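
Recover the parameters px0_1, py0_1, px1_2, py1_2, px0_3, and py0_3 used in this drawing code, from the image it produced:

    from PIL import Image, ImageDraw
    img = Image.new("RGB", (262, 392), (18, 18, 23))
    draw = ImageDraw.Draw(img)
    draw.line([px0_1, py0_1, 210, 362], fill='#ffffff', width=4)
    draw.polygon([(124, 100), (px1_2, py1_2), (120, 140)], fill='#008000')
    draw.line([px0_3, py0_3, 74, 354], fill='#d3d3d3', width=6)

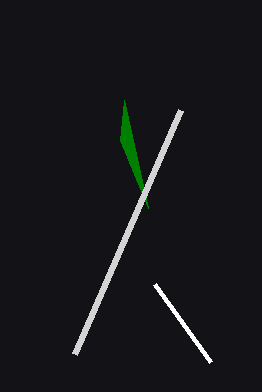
px0_1 = 154
py0_1 = 284
px1_2 = 148
py1_2 = 208
px0_3 = 180
py0_3 = 110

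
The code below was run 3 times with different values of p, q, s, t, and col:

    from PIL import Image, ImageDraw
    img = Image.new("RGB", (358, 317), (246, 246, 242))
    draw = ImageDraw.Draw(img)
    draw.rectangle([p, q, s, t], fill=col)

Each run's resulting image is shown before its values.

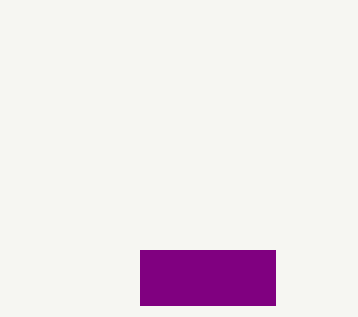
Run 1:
p = 140, q = 250, s = 275, t = 305, col = 'purple'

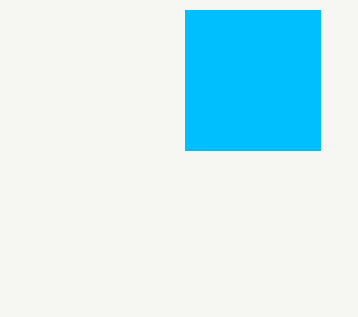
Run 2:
p = 185, q = 10, s = 320, t = 150, col = 'deepskyblue'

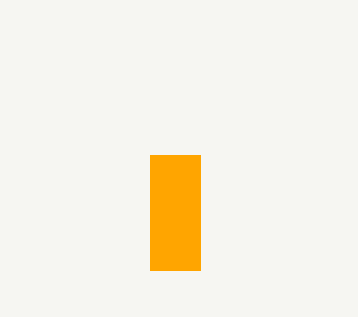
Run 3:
p = 150, q = 155, s = 200, t = 270, col = 'orange'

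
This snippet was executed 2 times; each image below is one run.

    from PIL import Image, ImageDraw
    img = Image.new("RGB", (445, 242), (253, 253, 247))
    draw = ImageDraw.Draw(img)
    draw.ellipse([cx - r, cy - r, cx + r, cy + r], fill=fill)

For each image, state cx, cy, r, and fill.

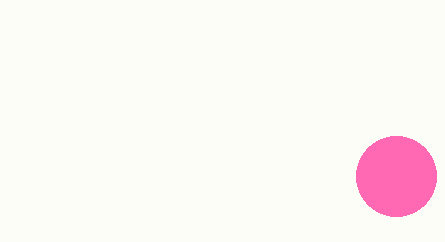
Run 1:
cx = 396; cy = 176; r = 40; fill = 'hotpink'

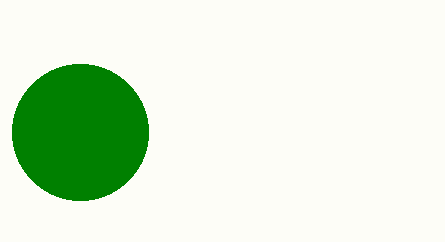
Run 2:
cx = 80; cy = 132; r = 68; fill = 'green'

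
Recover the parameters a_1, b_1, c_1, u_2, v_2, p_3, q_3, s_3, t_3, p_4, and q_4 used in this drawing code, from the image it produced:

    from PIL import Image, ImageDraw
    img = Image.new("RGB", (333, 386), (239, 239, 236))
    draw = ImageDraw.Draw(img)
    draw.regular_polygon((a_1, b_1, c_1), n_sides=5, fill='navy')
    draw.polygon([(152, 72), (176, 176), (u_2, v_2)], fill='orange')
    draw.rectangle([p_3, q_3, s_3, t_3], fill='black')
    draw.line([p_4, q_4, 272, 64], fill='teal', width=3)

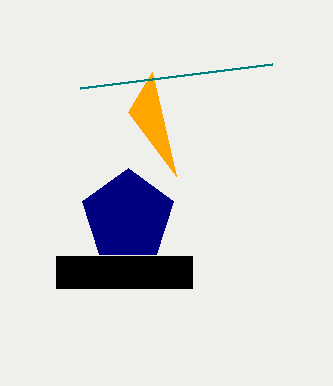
a_1 = 128, b_1 = 216, c_1 = 48, u_2 = 128, v_2 = 112, p_3 = 56, q_3 = 256, s_3 = 192, t_3 = 288, p_4 = 80, q_4 = 88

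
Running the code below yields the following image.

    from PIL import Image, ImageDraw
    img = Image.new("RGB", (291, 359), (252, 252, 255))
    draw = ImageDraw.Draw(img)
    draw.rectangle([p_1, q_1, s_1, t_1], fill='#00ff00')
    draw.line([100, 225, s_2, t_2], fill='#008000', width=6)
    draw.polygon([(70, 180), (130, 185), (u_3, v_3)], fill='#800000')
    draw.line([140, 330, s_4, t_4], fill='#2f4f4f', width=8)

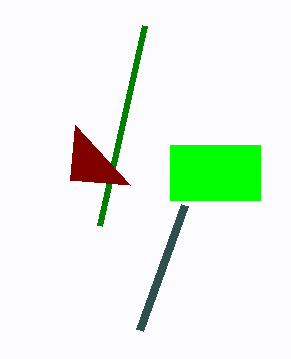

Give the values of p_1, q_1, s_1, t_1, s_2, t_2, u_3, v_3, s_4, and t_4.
p_1 = 170; q_1 = 145; s_1 = 260; t_1 = 200; s_2 = 145; t_2 = 25; u_3 = 75; v_3 = 125; s_4 = 185; t_4 = 205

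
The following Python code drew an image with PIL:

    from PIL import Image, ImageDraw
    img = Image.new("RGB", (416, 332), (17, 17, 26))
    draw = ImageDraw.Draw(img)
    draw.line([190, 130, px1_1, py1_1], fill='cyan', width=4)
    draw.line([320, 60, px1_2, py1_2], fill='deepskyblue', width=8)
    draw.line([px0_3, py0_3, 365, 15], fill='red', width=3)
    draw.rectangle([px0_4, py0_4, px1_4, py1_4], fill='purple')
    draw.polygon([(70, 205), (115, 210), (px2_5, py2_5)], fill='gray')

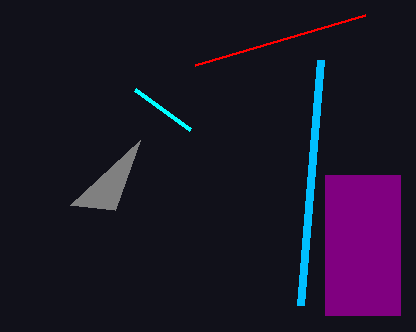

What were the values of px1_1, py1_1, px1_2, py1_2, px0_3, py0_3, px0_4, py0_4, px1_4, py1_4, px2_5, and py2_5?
px1_1 = 135, py1_1 = 90, px1_2 = 300, py1_2 = 305, px0_3 = 195, py0_3 = 65, px0_4 = 325, py0_4 = 175, px1_4 = 400, py1_4 = 315, px2_5 = 140, py2_5 = 140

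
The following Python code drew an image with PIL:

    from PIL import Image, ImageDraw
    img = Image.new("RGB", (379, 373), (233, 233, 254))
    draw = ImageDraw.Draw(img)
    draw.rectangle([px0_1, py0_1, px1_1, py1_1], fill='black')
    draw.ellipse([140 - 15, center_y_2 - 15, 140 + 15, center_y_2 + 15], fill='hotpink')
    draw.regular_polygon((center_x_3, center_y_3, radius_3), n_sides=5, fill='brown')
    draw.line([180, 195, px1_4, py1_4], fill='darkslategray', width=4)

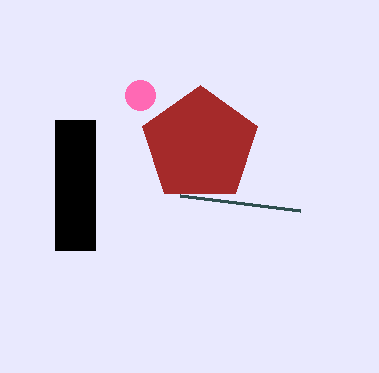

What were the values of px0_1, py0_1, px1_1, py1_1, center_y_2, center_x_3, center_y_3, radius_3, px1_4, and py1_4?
px0_1 = 55; py0_1 = 120; px1_1 = 95; py1_1 = 250; center_y_2 = 95; center_x_3 = 200; center_y_3 = 145; radius_3 = 60; px1_4 = 300; py1_4 = 210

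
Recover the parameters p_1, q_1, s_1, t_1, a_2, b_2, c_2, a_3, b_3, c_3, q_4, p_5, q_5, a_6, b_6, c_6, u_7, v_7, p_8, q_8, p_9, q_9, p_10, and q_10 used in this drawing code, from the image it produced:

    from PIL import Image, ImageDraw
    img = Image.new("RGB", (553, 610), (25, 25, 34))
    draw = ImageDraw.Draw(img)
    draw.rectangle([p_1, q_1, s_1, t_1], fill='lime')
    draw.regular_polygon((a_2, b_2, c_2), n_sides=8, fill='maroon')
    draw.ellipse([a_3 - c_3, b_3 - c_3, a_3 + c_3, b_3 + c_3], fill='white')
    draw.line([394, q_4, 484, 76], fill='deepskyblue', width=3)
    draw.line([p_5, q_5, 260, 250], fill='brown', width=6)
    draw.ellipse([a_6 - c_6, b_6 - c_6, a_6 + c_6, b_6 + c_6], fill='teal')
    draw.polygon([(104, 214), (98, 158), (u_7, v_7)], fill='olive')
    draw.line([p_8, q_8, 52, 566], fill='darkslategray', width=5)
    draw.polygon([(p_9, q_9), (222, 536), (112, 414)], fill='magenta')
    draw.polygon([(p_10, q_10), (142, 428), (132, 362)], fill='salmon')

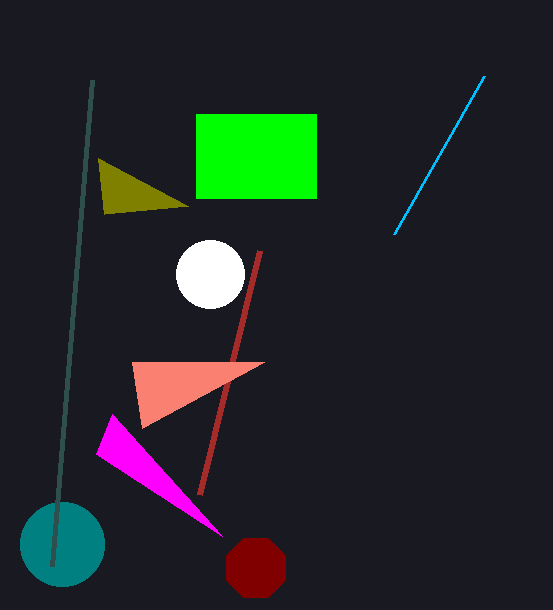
p_1 = 196, q_1 = 114, s_1 = 316, t_1 = 198, a_2 = 256, b_2 = 568, c_2 = 32, a_3 = 210, b_3 = 274, c_3 = 34, q_4 = 234, p_5 = 200, q_5 = 494, a_6 = 62, b_6 = 544, c_6 = 42, u_7 = 188, v_7 = 206, p_8 = 92, q_8 = 80, p_9 = 96, q_9 = 454, p_10 = 264, q_10 = 362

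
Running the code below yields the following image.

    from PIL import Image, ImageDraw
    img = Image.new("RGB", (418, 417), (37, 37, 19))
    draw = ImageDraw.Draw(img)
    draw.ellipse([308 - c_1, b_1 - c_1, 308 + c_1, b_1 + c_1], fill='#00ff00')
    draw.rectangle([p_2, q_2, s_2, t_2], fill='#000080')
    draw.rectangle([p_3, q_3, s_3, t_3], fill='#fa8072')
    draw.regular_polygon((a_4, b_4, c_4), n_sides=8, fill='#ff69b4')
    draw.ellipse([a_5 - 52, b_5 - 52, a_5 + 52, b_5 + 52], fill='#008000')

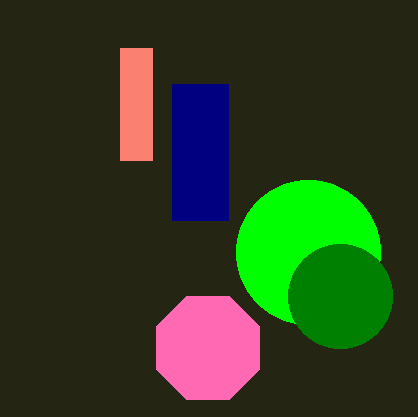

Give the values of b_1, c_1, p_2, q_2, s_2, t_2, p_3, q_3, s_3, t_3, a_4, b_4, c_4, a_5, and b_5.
b_1 = 252; c_1 = 72; p_2 = 172; q_2 = 84; s_2 = 228; t_2 = 220; p_3 = 120; q_3 = 48; s_3 = 152; t_3 = 160; a_4 = 208; b_4 = 348; c_4 = 56; a_5 = 340; b_5 = 296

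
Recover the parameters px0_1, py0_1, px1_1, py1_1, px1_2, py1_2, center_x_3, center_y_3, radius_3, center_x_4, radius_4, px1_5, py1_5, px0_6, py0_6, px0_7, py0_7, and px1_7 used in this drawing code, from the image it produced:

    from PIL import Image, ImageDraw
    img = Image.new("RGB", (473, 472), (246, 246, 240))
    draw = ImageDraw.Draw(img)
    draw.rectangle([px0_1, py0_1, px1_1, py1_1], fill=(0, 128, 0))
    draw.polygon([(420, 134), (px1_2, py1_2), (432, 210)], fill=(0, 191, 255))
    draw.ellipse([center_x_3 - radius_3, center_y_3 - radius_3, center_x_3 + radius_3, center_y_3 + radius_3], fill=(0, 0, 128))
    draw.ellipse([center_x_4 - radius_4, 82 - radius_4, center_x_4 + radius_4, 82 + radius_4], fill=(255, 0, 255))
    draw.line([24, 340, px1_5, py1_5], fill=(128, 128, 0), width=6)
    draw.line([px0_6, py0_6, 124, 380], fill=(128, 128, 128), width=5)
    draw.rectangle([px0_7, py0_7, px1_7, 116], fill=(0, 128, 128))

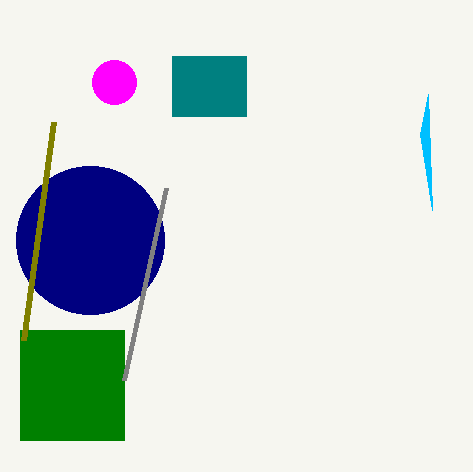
px0_1 = 20, py0_1 = 330, px1_1 = 124, py1_1 = 440, px1_2 = 428, py1_2 = 94, center_x_3 = 90, center_y_3 = 240, radius_3 = 74, center_x_4 = 114, radius_4 = 22, px1_5 = 54, py1_5 = 122, px0_6 = 166, py0_6 = 188, px0_7 = 172, py0_7 = 56, px1_7 = 246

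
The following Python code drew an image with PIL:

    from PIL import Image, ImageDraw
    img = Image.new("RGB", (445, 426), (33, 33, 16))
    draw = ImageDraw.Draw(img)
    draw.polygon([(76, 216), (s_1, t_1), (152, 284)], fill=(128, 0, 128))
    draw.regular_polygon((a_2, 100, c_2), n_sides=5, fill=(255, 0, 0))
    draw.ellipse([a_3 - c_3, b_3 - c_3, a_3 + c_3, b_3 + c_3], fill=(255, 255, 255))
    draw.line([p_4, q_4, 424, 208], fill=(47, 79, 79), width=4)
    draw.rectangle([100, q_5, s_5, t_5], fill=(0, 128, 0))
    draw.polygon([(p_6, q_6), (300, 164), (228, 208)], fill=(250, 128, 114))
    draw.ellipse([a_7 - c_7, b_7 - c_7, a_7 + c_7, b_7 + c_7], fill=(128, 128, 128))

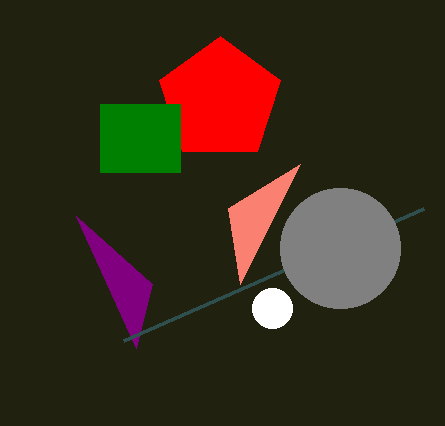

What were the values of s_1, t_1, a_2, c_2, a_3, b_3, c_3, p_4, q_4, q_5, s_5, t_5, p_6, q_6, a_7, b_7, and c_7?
s_1 = 136; t_1 = 348; a_2 = 220; c_2 = 64; a_3 = 272; b_3 = 308; c_3 = 20; p_4 = 124; q_4 = 340; q_5 = 104; s_5 = 180; t_5 = 172; p_6 = 240; q_6 = 284; a_7 = 340; b_7 = 248; c_7 = 60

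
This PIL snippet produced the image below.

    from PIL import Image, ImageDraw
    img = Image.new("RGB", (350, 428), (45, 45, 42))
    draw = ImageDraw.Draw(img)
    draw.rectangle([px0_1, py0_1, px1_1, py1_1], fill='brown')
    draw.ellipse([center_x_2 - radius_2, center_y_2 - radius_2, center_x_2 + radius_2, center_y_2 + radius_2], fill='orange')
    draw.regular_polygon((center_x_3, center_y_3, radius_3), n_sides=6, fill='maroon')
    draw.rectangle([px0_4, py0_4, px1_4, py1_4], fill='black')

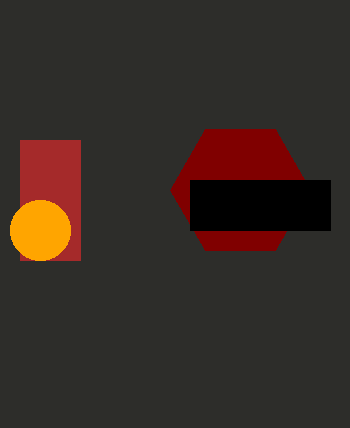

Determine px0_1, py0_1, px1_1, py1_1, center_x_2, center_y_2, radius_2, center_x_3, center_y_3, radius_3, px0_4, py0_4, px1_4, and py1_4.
px0_1 = 20, py0_1 = 140, px1_1 = 80, py1_1 = 260, center_x_2 = 40, center_y_2 = 230, radius_2 = 30, center_x_3 = 240, center_y_3 = 190, radius_3 = 70, px0_4 = 190, py0_4 = 180, px1_4 = 330, py1_4 = 230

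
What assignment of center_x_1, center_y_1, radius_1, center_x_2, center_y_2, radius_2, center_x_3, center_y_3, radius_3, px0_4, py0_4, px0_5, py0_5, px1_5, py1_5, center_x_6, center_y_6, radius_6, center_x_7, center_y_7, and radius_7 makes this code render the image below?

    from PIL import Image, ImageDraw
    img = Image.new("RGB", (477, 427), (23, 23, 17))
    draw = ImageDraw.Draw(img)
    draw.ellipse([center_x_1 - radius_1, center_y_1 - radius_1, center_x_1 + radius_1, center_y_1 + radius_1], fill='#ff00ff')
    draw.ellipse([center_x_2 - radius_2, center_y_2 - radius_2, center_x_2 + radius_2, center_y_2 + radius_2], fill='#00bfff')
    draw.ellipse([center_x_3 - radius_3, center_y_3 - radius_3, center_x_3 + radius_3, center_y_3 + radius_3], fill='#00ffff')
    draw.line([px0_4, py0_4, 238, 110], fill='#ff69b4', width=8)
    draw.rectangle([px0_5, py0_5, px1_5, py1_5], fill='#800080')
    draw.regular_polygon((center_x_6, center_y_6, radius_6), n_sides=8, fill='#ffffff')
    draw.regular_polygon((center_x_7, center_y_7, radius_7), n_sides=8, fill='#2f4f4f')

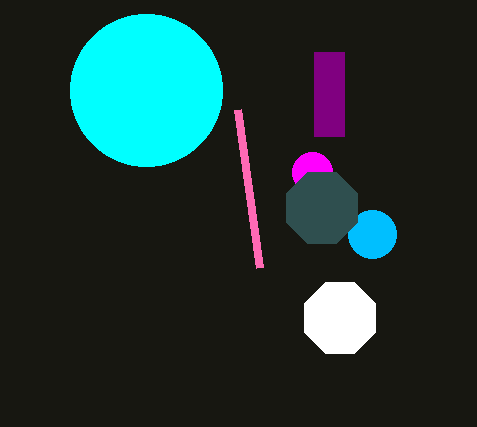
center_x_1 = 312, center_y_1 = 172, radius_1 = 20, center_x_2 = 372, center_y_2 = 234, radius_2 = 24, center_x_3 = 146, center_y_3 = 90, radius_3 = 76, px0_4 = 260, py0_4 = 268, px0_5 = 314, py0_5 = 52, px1_5 = 344, py1_5 = 136, center_x_6 = 340, center_y_6 = 318, radius_6 = 38, center_x_7 = 322, center_y_7 = 208, radius_7 = 38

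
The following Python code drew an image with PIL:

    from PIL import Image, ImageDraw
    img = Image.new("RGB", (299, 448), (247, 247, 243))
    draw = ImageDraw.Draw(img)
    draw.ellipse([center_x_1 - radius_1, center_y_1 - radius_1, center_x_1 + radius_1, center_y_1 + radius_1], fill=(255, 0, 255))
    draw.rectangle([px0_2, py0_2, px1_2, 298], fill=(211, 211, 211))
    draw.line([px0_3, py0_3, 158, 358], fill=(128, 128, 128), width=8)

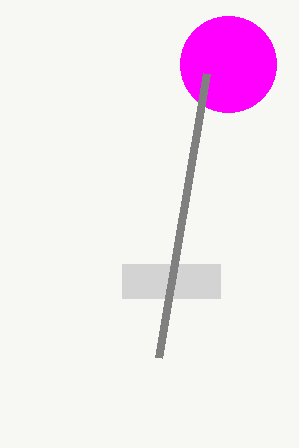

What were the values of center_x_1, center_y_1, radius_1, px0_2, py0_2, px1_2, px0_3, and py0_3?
center_x_1 = 228, center_y_1 = 64, radius_1 = 48, px0_2 = 122, py0_2 = 264, px1_2 = 220, px0_3 = 206, py0_3 = 74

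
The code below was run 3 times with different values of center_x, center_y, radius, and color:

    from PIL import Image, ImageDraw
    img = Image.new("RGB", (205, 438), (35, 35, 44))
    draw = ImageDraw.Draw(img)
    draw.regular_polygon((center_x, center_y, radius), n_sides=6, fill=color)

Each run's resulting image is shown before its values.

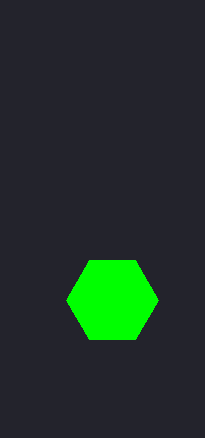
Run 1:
center_x = 112, center_y = 300, radius = 46, color = 'lime'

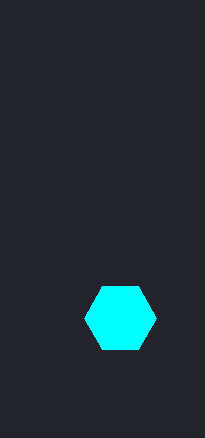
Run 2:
center_x = 120, center_y = 318, radius = 36, color = 'cyan'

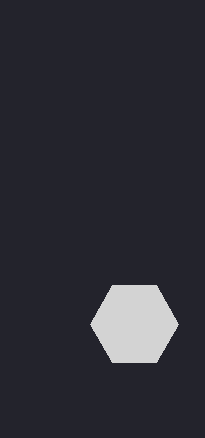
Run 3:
center_x = 134; center_y = 324; radius = 44; color = 'lightgray'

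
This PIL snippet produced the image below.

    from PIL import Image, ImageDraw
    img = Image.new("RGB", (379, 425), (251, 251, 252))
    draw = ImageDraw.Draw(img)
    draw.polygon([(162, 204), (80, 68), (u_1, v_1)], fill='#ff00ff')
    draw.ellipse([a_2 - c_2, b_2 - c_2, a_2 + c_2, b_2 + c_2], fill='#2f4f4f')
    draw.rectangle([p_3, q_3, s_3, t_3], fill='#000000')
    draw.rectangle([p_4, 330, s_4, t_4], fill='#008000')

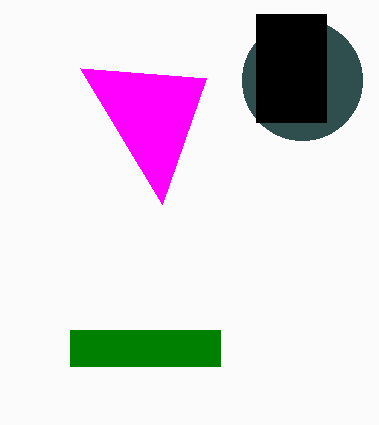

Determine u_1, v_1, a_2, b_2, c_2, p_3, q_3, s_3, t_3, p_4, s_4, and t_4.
u_1 = 206; v_1 = 78; a_2 = 302; b_2 = 80; c_2 = 60; p_3 = 256; q_3 = 14; s_3 = 326; t_3 = 122; p_4 = 70; s_4 = 220; t_4 = 366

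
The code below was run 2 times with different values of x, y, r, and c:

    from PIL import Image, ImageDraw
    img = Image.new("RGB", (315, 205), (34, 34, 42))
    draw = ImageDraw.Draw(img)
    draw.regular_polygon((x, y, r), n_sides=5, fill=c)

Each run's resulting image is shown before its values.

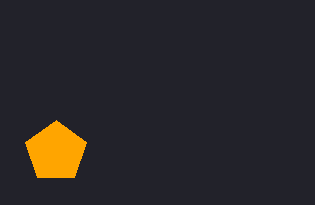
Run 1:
x = 56
y = 152
r = 32
c = 'orange'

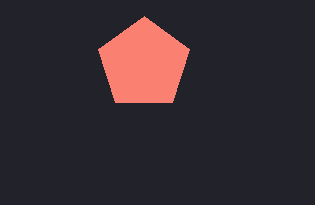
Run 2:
x = 144; y = 64; r = 48; c = 'salmon'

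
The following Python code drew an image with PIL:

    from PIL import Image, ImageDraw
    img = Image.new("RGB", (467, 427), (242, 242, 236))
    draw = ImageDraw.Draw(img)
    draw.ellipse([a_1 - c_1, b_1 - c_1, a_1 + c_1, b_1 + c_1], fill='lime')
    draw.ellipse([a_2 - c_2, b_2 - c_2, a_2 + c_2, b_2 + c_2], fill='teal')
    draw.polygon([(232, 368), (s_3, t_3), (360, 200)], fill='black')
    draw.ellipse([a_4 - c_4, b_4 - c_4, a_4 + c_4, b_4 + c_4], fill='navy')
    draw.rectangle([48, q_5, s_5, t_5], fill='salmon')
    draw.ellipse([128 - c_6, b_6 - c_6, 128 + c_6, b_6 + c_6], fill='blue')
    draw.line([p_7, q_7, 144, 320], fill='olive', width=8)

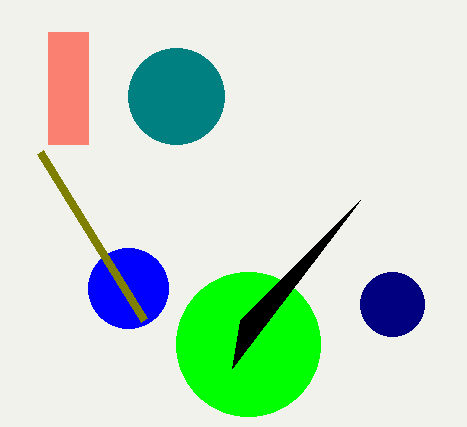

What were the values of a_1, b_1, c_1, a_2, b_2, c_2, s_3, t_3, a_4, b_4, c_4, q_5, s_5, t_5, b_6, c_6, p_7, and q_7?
a_1 = 248; b_1 = 344; c_1 = 72; a_2 = 176; b_2 = 96; c_2 = 48; s_3 = 240; t_3 = 320; a_4 = 392; b_4 = 304; c_4 = 32; q_5 = 32; s_5 = 88; t_5 = 144; b_6 = 288; c_6 = 40; p_7 = 40; q_7 = 152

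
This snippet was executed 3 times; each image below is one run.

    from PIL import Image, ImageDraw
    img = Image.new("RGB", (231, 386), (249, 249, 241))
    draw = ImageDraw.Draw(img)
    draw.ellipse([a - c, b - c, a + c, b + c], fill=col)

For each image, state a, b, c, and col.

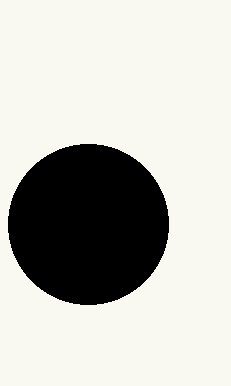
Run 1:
a = 88, b = 224, c = 80, col = 'black'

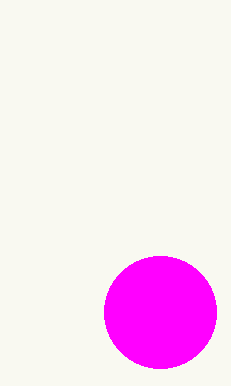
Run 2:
a = 160; b = 312; c = 56; col = 'magenta'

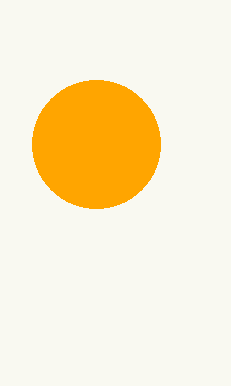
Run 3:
a = 96; b = 144; c = 64; col = 'orange'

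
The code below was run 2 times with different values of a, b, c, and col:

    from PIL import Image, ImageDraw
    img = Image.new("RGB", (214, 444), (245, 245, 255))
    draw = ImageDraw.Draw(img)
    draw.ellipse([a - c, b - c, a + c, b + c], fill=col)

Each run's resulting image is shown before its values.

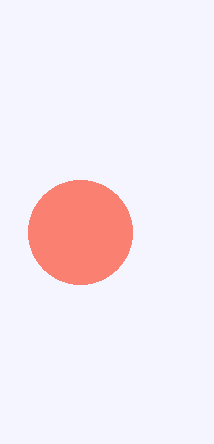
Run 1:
a = 80, b = 232, c = 52, col = 'salmon'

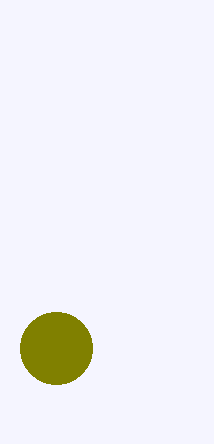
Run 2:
a = 56, b = 348, c = 36, col = 'olive'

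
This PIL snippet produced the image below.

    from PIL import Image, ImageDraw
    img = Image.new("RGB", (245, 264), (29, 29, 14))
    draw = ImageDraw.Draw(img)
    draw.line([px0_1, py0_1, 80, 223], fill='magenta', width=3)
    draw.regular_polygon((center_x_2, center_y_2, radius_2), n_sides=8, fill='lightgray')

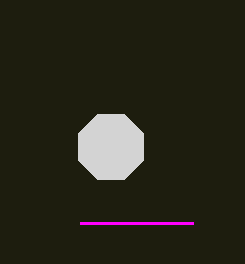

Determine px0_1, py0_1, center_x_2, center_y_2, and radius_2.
px0_1 = 193, py0_1 = 223, center_x_2 = 111, center_y_2 = 147, radius_2 = 35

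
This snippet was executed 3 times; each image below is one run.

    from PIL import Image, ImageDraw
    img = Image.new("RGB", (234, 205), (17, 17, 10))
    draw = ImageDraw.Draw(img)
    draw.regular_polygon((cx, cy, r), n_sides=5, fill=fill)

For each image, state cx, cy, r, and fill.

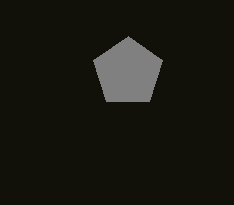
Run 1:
cx = 128; cy = 72; r = 36; fill = 'gray'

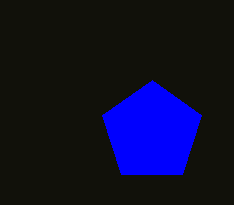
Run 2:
cx = 152, cy = 132, r = 52, fill = 'blue'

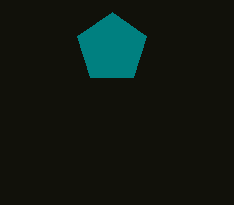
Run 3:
cx = 112
cy = 48
r = 36
fill = 'teal'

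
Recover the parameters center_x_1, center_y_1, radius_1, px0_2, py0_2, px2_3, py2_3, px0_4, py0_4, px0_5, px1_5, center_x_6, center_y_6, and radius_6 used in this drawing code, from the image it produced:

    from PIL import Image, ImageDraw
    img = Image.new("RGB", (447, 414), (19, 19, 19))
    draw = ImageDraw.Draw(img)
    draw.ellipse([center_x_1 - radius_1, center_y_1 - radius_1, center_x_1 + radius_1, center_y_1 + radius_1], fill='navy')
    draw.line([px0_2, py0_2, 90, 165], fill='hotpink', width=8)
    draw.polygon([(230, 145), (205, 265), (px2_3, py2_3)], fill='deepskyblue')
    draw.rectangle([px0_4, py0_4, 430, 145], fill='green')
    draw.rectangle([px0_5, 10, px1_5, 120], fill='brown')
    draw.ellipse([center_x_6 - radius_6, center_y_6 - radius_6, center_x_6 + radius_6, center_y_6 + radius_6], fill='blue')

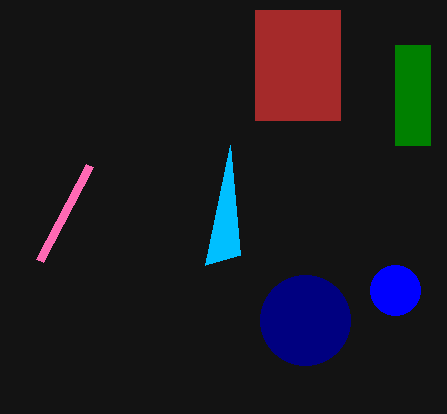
center_x_1 = 305, center_y_1 = 320, radius_1 = 45, px0_2 = 40, py0_2 = 260, px2_3 = 240, py2_3 = 255, px0_4 = 395, py0_4 = 45, px0_5 = 255, px1_5 = 340, center_x_6 = 395, center_y_6 = 290, radius_6 = 25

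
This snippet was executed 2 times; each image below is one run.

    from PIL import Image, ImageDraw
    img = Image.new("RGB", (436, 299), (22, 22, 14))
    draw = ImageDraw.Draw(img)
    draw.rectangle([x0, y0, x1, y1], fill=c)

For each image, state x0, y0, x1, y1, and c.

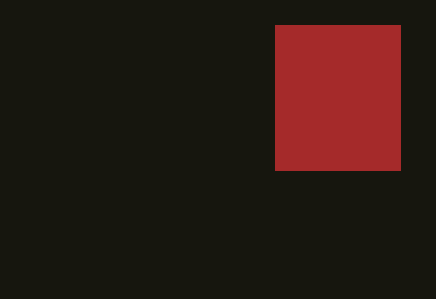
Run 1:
x0 = 275; y0 = 25; x1 = 400; y1 = 170; c = 'brown'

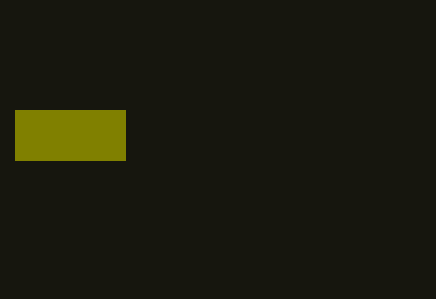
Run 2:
x0 = 15; y0 = 110; x1 = 125; y1 = 160; c = 'olive'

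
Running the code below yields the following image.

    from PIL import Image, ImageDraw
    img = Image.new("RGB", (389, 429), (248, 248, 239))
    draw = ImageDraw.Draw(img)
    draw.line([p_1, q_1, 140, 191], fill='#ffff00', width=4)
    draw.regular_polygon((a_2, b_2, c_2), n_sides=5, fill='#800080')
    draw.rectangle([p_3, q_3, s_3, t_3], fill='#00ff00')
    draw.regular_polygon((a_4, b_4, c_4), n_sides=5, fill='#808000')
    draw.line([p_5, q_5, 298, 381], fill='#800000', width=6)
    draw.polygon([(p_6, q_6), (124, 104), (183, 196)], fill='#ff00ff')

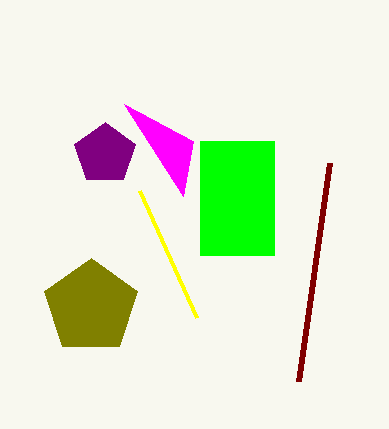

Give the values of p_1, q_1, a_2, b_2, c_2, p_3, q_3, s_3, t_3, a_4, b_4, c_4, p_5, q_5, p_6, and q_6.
p_1 = 197, q_1 = 318, a_2 = 105, b_2 = 154, c_2 = 32, p_3 = 200, q_3 = 141, s_3 = 274, t_3 = 255, a_4 = 91, b_4 = 307, c_4 = 49, p_5 = 329, q_5 = 163, p_6 = 193, q_6 = 141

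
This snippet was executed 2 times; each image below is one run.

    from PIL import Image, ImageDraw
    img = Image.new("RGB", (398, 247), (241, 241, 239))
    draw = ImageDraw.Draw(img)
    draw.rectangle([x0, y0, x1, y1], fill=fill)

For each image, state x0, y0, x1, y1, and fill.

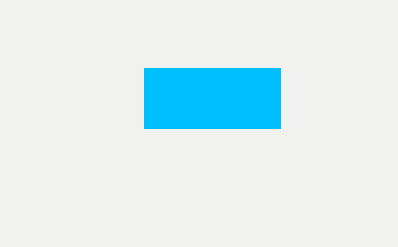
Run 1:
x0 = 144
y0 = 68
x1 = 280
y1 = 128
fill = 'deepskyblue'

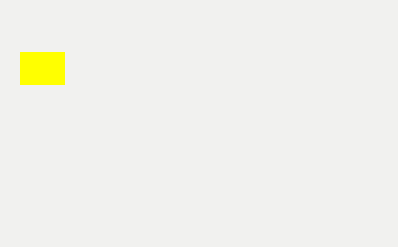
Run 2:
x0 = 20, y0 = 52, x1 = 64, y1 = 84, fill = 'yellow'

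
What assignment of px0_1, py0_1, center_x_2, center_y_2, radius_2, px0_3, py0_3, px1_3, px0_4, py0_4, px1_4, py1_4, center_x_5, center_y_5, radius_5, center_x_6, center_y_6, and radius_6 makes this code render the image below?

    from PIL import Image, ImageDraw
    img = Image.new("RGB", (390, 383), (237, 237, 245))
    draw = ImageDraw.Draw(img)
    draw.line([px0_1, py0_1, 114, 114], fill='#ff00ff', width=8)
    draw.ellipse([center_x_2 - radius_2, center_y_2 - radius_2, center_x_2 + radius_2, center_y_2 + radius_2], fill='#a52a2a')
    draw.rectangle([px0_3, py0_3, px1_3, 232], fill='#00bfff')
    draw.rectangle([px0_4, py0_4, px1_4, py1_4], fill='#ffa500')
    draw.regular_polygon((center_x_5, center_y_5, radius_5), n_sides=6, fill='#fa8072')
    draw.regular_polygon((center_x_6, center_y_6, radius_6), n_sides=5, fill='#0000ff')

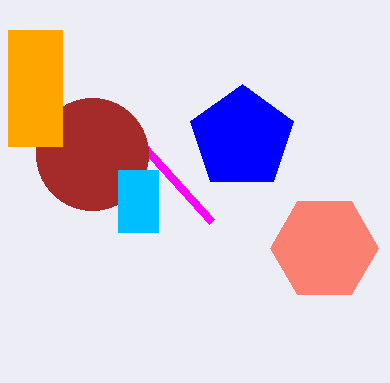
px0_1 = 212; py0_1 = 222; center_x_2 = 92; center_y_2 = 154; radius_2 = 56; px0_3 = 118; py0_3 = 170; px1_3 = 158; px0_4 = 8; py0_4 = 30; px1_4 = 62; py1_4 = 146; center_x_5 = 324; center_y_5 = 248; radius_5 = 54; center_x_6 = 242; center_y_6 = 138; radius_6 = 54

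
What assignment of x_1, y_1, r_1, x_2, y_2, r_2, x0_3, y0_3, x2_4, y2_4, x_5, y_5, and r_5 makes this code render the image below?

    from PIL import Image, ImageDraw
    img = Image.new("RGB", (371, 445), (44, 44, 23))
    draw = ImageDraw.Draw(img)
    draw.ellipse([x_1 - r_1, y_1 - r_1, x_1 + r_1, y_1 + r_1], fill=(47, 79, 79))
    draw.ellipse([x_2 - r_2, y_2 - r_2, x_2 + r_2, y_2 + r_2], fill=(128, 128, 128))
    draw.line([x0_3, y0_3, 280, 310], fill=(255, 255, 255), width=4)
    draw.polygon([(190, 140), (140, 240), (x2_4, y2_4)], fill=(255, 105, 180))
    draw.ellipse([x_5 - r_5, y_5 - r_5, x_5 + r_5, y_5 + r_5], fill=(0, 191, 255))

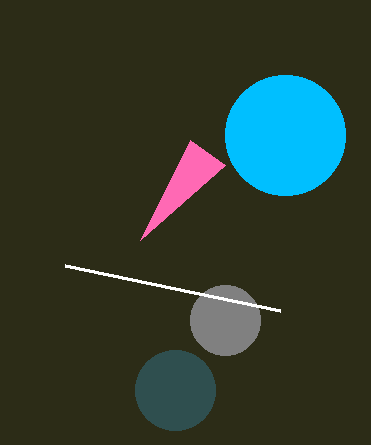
x_1 = 175, y_1 = 390, r_1 = 40, x_2 = 225, y_2 = 320, r_2 = 35, x0_3 = 65, y0_3 = 265, x2_4 = 225, y2_4 = 165, x_5 = 285, y_5 = 135, r_5 = 60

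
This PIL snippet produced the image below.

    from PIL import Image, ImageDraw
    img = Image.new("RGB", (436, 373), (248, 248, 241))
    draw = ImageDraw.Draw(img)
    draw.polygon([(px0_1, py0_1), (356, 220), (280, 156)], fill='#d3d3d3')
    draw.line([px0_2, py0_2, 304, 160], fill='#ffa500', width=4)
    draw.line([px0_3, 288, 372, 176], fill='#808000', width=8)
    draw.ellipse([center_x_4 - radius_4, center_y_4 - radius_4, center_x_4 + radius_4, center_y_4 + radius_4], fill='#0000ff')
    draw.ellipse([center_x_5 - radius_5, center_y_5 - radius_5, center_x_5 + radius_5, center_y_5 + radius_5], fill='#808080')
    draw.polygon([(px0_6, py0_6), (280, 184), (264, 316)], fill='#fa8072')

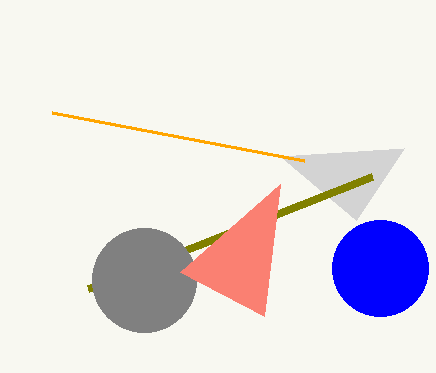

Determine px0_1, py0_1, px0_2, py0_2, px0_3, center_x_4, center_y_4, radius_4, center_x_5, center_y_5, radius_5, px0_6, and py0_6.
px0_1 = 404
py0_1 = 148
px0_2 = 52
py0_2 = 112
px0_3 = 88
center_x_4 = 380
center_y_4 = 268
radius_4 = 48
center_x_5 = 144
center_y_5 = 280
radius_5 = 52
px0_6 = 180
py0_6 = 272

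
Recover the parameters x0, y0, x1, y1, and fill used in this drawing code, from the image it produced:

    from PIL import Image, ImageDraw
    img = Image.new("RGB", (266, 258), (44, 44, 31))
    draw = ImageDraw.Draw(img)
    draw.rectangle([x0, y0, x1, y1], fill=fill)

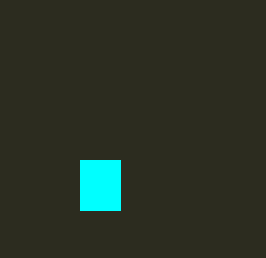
x0 = 80; y0 = 160; x1 = 120; y1 = 210; fill = 'cyan'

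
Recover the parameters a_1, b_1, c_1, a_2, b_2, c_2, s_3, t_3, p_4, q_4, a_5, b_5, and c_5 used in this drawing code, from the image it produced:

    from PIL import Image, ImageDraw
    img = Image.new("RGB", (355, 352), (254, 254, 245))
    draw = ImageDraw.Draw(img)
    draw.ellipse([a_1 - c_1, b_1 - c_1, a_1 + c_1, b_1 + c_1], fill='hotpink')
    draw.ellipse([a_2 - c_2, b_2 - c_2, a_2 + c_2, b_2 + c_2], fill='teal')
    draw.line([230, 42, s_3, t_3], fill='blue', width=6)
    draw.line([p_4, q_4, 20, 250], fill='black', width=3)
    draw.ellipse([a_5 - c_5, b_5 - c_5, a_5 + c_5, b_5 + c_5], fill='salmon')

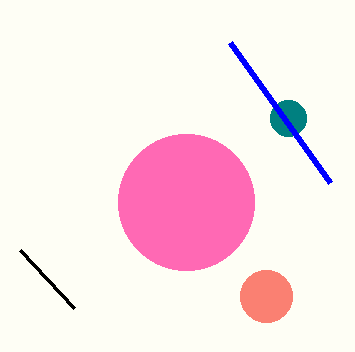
a_1 = 186
b_1 = 202
c_1 = 68
a_2 = 288
b_2 = 118
c_2 = 18
s_3 = 330
t_3 = 182
p_4 = 74
q_4 = 308
a_5 = 266
b_5 = 296
c_5 = 26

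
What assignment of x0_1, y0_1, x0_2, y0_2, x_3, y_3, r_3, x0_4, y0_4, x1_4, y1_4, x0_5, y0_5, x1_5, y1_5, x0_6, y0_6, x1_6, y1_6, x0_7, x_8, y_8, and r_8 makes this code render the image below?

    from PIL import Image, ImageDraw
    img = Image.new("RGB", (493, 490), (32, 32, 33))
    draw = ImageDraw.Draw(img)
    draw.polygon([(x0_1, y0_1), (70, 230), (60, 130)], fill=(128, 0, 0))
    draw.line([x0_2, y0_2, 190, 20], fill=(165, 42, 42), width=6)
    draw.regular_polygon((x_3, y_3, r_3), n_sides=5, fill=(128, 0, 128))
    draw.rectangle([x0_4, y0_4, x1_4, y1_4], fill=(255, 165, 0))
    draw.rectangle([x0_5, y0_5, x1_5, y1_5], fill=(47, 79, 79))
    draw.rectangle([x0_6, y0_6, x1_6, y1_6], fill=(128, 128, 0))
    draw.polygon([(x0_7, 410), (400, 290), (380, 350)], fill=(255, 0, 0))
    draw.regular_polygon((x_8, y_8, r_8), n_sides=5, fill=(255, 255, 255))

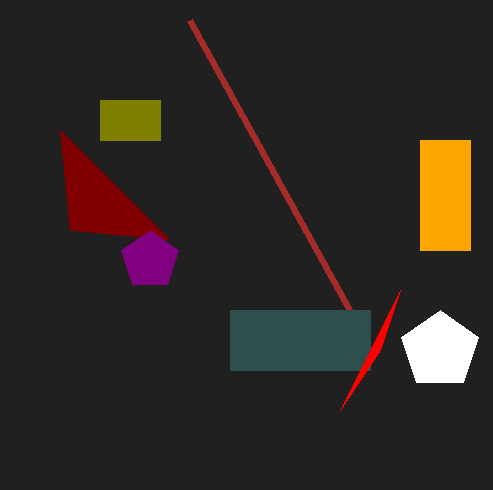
x0_1 = 170, y0_1 = 240, x0_2 = 350, y0_2 = 310, x_3 = 150, y_3 = 260, r_3 = 30, x0_4 = 420, y0_4 = 140, x1_4 = 470, y1_4 = 250, x0_5 = 230, y0_5 = 310, x1_5 = 370, y1_5 = 370, x0_6 = 100, y0_6 = 100, x1_6 = 160, y1_6 = 140, x0_7 = 340, x_8 = 440, y_8 = 350, r_8 = 40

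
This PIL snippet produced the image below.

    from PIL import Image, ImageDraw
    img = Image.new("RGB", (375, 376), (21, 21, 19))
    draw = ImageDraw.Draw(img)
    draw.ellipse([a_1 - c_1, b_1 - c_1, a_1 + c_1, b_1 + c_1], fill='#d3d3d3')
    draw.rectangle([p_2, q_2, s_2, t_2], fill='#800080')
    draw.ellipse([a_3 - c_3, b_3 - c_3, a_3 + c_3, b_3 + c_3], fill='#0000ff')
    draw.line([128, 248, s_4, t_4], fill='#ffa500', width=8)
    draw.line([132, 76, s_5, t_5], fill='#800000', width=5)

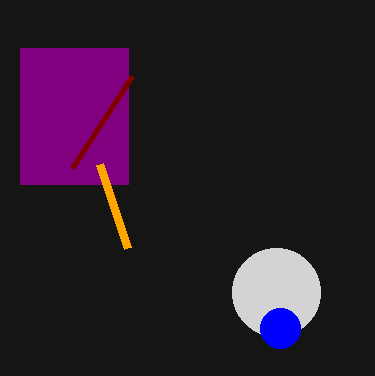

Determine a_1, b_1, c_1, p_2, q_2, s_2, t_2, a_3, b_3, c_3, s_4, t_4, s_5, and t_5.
a_1 = 276
b_1 = 292
c_1 = 44
p_2 = 20
q_2 = 48
s_2 = 128
t_2 = 184
a_3 = 280
b_3 = 328
c_3 = 20
s_4 = 100
t_4 = 164
s_5 = 72
t_5 = 168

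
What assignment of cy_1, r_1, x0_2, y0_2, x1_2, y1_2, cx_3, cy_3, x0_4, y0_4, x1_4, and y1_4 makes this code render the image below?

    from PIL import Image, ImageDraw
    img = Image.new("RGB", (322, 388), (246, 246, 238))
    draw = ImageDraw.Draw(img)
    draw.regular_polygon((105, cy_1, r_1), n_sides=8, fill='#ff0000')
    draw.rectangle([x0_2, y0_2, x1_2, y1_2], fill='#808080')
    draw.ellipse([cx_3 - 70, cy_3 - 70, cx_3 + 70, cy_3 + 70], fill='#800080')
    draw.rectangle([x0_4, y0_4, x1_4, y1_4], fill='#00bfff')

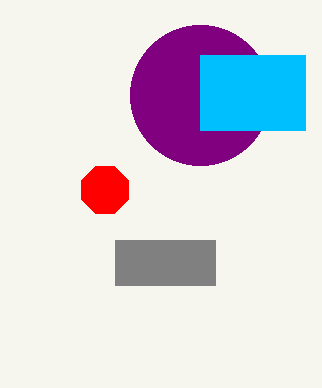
cy_1 = 190, r_1 = 25, x0_2 = 115, y0_2 = 240, x1_2 = 215, y1_2 = 285, cx_3 = 200, cy_3 = 95, x0_4 = 200, y0_4 = 55, x1_4 = 305, y1_4 = 130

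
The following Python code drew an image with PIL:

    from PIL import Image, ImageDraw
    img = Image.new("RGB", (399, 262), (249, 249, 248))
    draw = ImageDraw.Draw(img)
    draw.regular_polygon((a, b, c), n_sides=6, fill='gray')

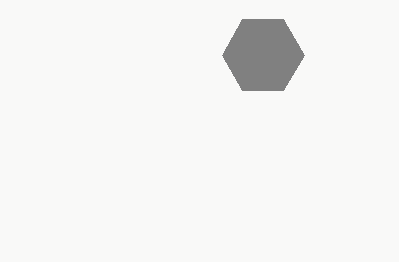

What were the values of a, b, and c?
a = 263, b = 55, c = 41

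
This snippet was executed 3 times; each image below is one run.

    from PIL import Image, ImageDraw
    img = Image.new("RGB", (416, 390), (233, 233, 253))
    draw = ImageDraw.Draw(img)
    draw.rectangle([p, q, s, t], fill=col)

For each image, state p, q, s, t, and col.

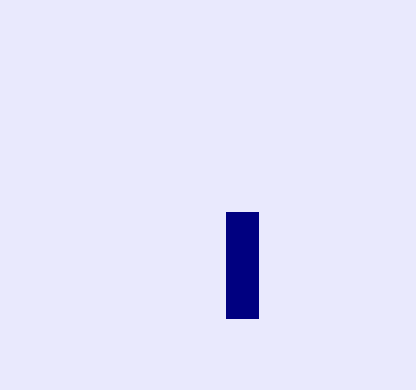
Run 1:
p = 226, q = 212, s = 258, t = 318, col = 'navy'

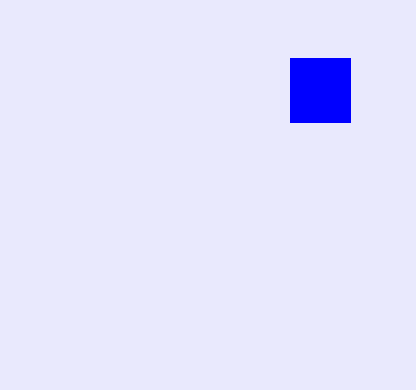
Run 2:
p = 290; q = 58; s = 350; t = 122; col = 'blue'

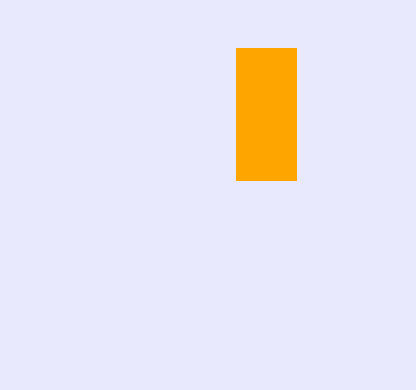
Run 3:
p = 236
q = 48
s = 296
t = 180
col = 'orange'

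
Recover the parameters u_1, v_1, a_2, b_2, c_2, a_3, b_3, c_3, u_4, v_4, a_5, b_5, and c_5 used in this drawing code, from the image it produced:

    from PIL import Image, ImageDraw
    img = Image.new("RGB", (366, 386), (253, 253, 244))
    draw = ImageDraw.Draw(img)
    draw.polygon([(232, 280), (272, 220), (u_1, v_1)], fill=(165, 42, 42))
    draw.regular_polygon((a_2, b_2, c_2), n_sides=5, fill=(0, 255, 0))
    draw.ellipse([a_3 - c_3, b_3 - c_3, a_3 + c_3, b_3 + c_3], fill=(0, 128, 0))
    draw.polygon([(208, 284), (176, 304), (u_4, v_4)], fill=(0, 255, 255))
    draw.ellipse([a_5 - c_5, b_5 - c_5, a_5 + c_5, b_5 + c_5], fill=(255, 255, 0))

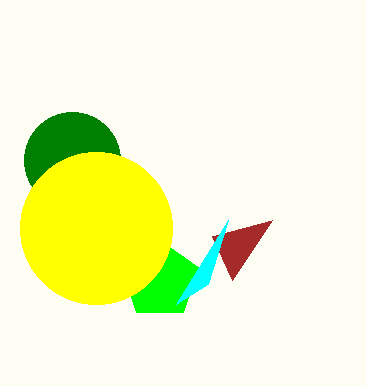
u_1 = 212; v_1 = 236; a_2 = 160; b_2 = 280; c_2 = 40; a_3 = 72; b_3 = 160; c_3 = 48; u_4 = 228; v_4 = 220; a_5 = 96; b_5 = 228; c_5 = 76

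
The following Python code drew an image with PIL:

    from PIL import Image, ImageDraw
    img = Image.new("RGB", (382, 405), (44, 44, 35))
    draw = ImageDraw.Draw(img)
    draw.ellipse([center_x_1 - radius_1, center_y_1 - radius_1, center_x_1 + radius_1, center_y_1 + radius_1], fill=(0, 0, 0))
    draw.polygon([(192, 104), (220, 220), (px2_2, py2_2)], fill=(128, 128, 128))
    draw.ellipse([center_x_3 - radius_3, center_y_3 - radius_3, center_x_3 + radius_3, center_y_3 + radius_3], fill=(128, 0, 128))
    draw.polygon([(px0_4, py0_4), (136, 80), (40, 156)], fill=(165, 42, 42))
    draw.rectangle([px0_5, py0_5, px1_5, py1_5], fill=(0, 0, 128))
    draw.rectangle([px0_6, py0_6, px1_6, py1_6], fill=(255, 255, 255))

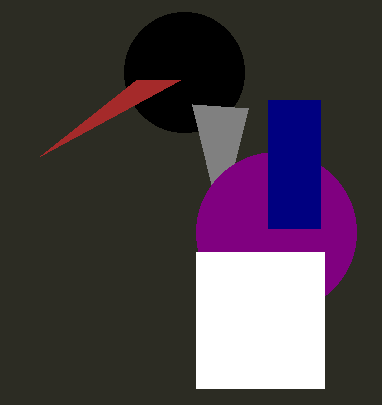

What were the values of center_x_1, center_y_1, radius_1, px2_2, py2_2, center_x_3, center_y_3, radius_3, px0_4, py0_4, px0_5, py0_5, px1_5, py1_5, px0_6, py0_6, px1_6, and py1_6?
center_x_1 = 184, center_y_1 = 72, radius_1 = 60, px2_2 = 248, py2_2 = 108, center_x_3 = 276, center_y_3 = 232, radius_3 = 80, px0_4 = 180, py0_4 = 80, px0_5 = 268, py0_5 = 100, px1_5 = 320, py1_5 = 228, px0_6 = 196, py0_6 = 252, px1_6 = 324, py1_6 = 388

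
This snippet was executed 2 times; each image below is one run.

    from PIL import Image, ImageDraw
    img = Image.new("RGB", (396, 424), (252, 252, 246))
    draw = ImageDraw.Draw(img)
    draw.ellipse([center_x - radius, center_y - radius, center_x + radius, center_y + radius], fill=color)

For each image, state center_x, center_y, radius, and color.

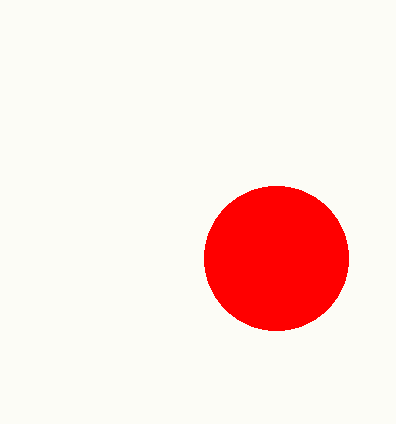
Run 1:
center_x = 276, center_y = 258, radius = 72, color = 'red'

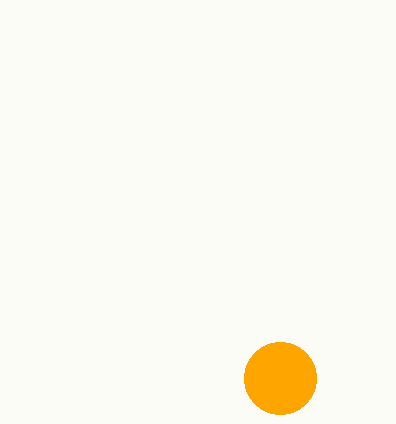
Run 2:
center_x = 280, center_y = 378, radius = 36, color = 'orange'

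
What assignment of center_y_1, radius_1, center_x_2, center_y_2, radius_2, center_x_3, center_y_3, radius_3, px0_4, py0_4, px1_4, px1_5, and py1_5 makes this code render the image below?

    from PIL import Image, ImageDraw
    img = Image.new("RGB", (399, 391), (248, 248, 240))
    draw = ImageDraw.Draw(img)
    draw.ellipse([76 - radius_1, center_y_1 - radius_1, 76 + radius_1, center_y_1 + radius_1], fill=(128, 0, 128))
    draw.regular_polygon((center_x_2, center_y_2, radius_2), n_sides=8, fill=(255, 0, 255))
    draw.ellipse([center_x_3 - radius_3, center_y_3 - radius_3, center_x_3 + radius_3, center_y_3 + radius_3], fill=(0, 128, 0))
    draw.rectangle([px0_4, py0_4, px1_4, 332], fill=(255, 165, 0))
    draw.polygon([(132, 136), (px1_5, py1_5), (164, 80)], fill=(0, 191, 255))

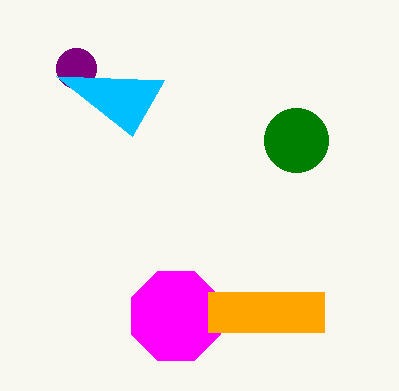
center_y_1 = 68; radius_1 = 20; center_x_2 = 176; center_y_2 = 316; radius_2 = 48; center_x_3 = 296; center_y_3 = 140; radius_3 = 32; px0_4 = 208; py0_4 = 292; px1_4 = 324; px1_5 = 56; py1_5 = 76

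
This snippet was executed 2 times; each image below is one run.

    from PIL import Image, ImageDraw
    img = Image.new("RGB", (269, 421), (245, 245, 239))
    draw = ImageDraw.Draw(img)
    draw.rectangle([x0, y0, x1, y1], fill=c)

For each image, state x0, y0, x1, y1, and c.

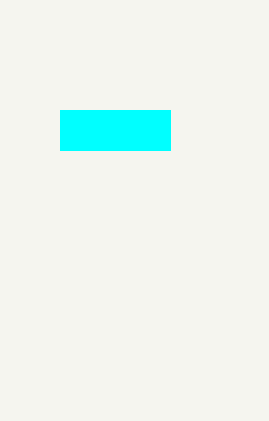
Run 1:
x0 = 60; y0 = 110; x1 = 170; y1 = 150; c = 'cyan'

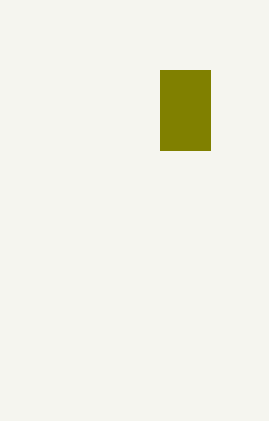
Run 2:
x0 = 160; y0 = 70; x1 = 210; y1 = 150; c = 'olive'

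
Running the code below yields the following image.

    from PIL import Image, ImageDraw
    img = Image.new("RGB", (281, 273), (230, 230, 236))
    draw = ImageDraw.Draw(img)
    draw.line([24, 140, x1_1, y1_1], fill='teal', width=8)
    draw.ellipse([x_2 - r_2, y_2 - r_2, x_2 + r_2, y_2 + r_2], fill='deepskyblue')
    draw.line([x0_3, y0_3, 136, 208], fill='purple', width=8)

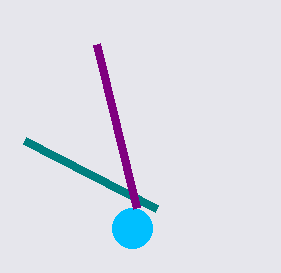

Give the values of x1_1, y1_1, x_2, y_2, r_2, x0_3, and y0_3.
x1_1 = 156
y1_1 = 208
x_2 = 132
y_2 = 228
r_2 = 20
x0_3 = 96
y0_3 = 44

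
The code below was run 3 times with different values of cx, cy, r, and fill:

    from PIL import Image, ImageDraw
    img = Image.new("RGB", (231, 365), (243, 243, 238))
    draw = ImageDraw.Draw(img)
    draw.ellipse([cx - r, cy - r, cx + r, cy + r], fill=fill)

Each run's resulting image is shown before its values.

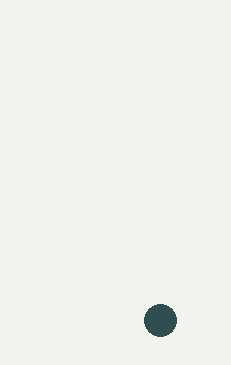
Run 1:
cx = 160
cy = 320
r = 16
fill = 'darkslategray'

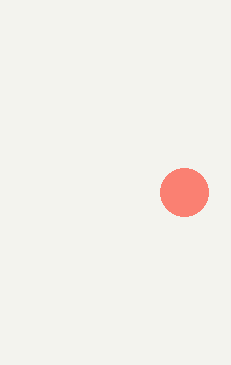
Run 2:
cx = 184, cy = 192, r = 24, fill = 'salmon'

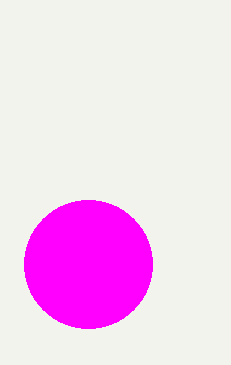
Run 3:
cx = 88
cy = 264
r = 64
fill = 'magenta'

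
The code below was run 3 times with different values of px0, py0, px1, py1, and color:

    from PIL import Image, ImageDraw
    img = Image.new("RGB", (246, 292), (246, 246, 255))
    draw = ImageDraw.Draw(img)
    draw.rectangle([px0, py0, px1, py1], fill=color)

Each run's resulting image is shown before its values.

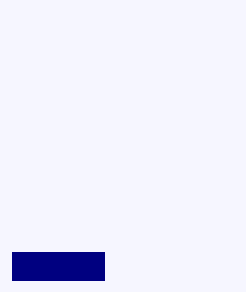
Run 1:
px0 = 12; py0 = 252; px1 = 104; py1 = 280; color = 'navy'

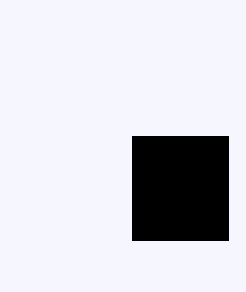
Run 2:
px0 = 132, py0 = 136, px1 = 228, py1 = 240, color = 'black'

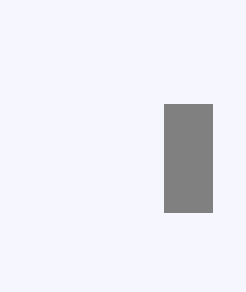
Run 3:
px0 = 164, py0 = 104, px1 = 212, py1 = 212, color = 'gray'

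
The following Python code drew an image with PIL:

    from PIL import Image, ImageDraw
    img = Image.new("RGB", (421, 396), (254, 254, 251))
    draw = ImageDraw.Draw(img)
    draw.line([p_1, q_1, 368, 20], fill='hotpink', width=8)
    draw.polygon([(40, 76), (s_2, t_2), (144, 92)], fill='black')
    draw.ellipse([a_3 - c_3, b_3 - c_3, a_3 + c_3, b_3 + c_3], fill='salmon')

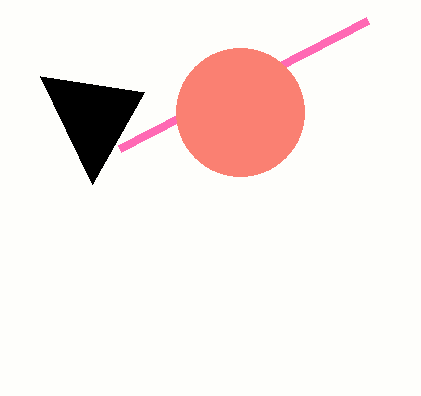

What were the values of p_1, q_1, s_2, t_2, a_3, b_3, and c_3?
p_1 = 120
q_1 = 148
s_2 = 92
t_2 = 184
a_3 = 240
b_3 = 112
c_3 = 64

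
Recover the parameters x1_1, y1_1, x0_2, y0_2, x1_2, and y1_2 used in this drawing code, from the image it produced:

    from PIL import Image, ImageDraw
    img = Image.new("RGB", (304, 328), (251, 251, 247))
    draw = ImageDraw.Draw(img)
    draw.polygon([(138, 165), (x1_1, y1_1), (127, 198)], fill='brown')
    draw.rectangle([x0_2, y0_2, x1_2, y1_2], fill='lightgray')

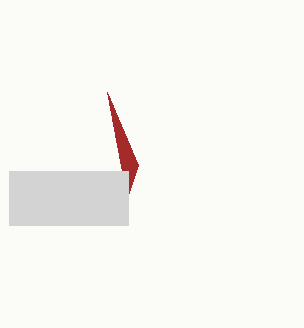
x1_1 = 107, y1_1 = 92, x0_2 = 9, y0_2 = 171, x1_2 = 128, y1_2 = 225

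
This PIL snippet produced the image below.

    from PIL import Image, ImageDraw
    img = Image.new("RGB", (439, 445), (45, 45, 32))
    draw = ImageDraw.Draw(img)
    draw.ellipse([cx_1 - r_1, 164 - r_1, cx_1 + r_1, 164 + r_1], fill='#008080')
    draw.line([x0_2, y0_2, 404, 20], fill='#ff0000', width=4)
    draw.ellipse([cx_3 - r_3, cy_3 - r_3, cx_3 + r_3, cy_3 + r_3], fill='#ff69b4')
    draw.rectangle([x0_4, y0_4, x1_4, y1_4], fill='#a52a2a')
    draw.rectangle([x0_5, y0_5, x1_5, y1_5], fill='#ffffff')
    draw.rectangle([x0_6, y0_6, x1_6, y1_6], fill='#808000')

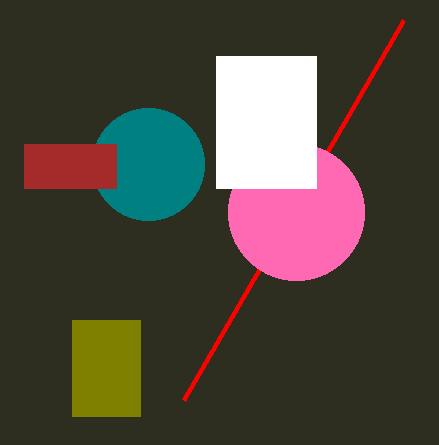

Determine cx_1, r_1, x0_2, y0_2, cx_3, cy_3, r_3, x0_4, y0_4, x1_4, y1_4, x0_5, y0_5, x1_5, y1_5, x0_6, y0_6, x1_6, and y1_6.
cx_1 = 148
r_1 = 56
x0_2 = 184
y0_2 = 400
cx_3 = 296
cy_3 = 212
r_3 = 68
x0_4 = 24
y0_4 = 144
x1_4 = 116
y1_4 = 188
x0_5 = 216
y0_5 = 56
x1_5 = 316
y1_5 = 188
x0_6 = 72
y0_6 = 320
x1_6 = 140
y1_6 = 416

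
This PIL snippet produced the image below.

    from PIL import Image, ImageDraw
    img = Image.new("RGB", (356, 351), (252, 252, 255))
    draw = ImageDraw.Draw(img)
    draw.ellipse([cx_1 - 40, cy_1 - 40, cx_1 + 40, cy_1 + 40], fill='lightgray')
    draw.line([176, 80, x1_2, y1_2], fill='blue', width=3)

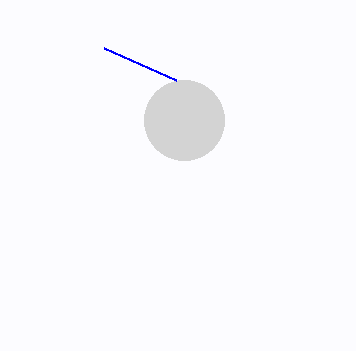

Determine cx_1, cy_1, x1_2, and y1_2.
cx_1 = 184
cy_1 = 120
x1_2 = 104
y1_2 = 48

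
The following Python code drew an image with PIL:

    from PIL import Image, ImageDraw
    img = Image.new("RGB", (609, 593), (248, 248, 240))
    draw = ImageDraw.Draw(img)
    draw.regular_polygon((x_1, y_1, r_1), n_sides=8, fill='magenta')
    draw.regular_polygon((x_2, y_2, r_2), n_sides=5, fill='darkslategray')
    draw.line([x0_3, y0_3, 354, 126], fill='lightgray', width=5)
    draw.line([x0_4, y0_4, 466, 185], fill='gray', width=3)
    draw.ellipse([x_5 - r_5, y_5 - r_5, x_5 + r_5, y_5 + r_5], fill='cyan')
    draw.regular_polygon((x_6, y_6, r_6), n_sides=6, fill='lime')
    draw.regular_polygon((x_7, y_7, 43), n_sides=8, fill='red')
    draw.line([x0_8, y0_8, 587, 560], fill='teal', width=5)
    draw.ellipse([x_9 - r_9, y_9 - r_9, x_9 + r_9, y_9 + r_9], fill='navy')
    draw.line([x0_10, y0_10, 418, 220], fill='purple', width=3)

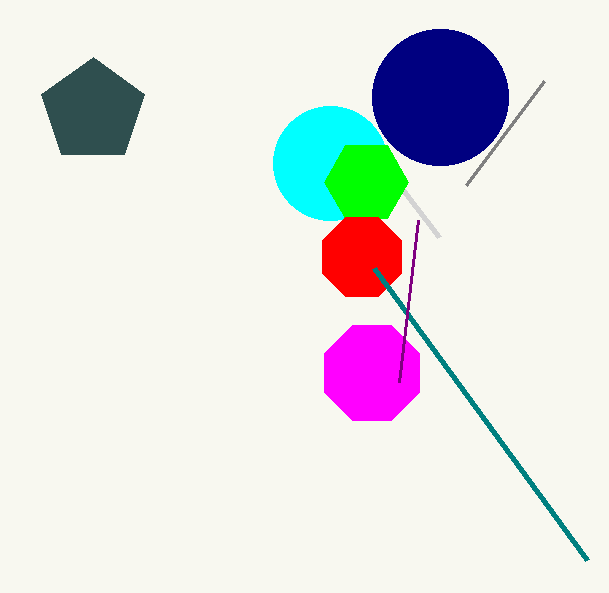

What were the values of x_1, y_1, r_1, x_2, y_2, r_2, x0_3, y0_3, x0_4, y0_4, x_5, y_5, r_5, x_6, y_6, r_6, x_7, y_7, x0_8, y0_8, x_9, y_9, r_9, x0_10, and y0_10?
x_1 = 372
y_1 = 373
r_1 = 51
x_2 = 93
y_2 = 111
r_2 = 54
x0_3 = 439
y0_3 = 237
x0_4 = 544
y0_4 = 81
x_5 = 330
y_5 = 163
r_5 = 57
x_6 = 366
y_6 = 182
r_6 = 42
x_7 = 362
y_7 = 257
x0_8 = 374
y0_8 = 268
x_9 = 440
y_9 = 97
r_9 = 68
x0_10 = 399
y0_10 = 382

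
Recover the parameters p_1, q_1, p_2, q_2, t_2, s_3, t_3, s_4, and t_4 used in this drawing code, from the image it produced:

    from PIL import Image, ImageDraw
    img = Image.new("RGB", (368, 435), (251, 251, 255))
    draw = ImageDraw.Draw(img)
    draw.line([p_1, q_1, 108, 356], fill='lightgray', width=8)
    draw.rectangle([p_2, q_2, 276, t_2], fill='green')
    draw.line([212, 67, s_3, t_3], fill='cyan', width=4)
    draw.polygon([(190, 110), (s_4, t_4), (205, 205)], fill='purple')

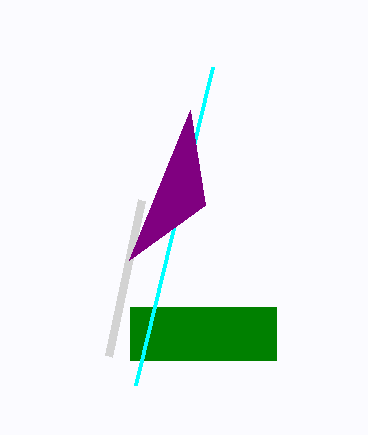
p_1 = 141, q_1 = 200, p_2 = 130, q_2 = 307, t_2 = 360, s_3 = 135, t_3 = 385, s_4 = 129, t_4 = 260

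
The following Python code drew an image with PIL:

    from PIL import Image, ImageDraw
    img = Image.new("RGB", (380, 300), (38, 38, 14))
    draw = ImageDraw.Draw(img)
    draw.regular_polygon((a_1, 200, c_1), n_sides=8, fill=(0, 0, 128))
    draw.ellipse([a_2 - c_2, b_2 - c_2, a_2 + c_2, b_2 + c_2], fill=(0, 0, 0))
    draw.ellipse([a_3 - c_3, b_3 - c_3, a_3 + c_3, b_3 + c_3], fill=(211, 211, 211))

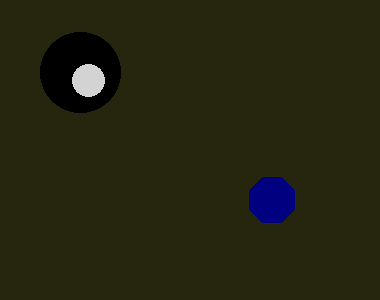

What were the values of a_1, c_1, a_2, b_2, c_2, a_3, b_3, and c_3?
a_1 = 272; c_1 = 24; a_2 = 80; b_2 = 72; c_2 = 40; a_3 = 88; b_3 = 80; c_3 = 16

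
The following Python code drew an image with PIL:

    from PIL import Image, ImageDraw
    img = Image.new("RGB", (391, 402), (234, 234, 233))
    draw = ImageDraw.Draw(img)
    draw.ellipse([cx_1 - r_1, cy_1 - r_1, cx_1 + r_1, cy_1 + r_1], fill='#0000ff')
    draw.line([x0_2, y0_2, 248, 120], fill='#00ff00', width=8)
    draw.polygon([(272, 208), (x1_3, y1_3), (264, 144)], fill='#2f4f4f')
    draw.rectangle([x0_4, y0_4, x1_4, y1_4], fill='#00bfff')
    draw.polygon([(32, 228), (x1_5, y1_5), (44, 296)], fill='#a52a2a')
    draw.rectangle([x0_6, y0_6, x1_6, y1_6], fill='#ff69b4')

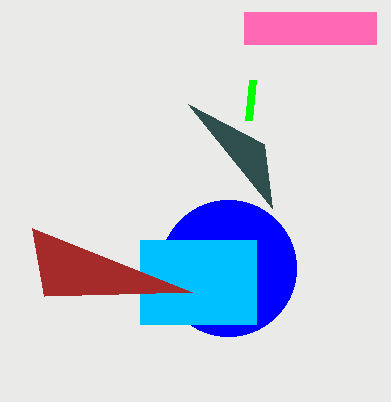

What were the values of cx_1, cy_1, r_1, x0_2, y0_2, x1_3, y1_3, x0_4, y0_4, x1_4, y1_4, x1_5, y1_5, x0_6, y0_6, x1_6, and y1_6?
cx_1 = 228, cy_1 = 268, r_1 = 68, x0_2 = 252, y0_2 = 80, x1_3 = 188, y1_3 = 104, x0_4 = 140, y0_4 = 240, x1_4 = 256, y1_4 = 324, x1_5 = 192, y1_5 = 292, x0_6 = 244, y0_6 = 12, x1_6 = 376, y1_6 = 44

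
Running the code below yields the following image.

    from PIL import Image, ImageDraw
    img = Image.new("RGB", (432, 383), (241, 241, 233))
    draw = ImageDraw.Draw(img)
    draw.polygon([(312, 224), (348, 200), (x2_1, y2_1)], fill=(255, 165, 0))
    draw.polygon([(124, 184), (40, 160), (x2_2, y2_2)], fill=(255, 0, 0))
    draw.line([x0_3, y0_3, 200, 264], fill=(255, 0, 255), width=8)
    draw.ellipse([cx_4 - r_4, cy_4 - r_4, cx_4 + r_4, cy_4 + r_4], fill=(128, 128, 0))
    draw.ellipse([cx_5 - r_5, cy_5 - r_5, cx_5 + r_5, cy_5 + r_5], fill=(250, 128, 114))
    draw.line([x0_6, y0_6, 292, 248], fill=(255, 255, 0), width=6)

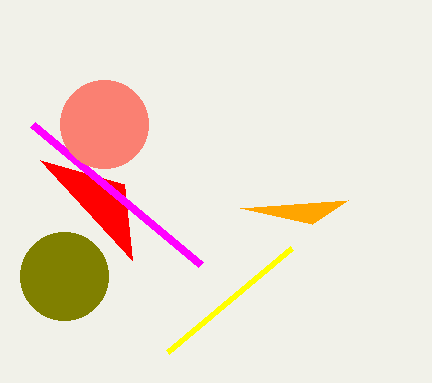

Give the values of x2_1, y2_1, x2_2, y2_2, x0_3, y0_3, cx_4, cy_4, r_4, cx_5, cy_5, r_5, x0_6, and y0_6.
x2_1 = 240
y2_1 = 208
x2_2 = 132
y2_2 = 260
x0_3 = 32
y0_3 = 124
cx_4 = 64
cy_4 = 276
r_4 = 44
cx_5 = 104
cy_5 = 124
r_5 = 44
x0_6 = 168
y0_6 = 352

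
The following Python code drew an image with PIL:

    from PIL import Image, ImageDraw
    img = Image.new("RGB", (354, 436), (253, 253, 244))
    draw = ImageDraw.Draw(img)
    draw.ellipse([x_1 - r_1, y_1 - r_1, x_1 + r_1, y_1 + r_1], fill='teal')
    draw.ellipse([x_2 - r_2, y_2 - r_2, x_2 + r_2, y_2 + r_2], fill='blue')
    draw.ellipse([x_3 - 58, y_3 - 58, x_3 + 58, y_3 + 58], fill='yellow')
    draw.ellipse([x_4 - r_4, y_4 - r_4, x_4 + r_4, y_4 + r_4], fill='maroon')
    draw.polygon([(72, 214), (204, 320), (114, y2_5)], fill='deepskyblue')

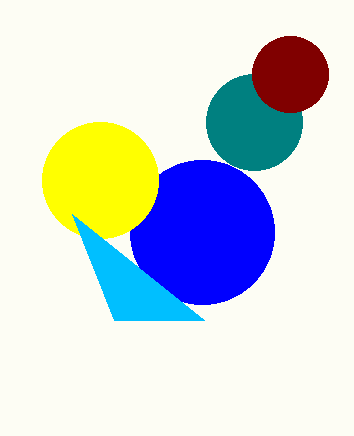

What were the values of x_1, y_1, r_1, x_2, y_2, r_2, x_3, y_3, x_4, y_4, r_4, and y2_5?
x_1 = 254; y_1 = 122; r_1 = 48; x_2 = 202; y_2 = 232; r_2 = 72; x_3 = 100; y_3 = 180; x_4 = 290; y_4 = 74; r_4 = 38; y2_5 = 320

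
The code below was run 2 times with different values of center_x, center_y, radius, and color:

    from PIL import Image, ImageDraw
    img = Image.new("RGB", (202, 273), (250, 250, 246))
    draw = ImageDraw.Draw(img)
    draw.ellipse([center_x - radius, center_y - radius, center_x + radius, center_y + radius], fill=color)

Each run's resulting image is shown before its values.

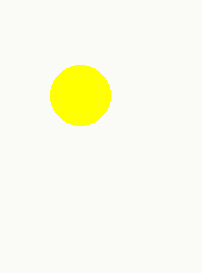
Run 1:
center_x = 80; center_y = 95; radius = 30; color = 'yellow'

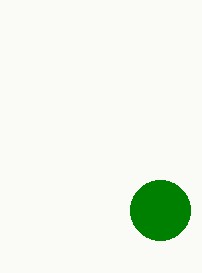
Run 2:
center_x = 160, center_y = 210, radius = 30, color = 'green'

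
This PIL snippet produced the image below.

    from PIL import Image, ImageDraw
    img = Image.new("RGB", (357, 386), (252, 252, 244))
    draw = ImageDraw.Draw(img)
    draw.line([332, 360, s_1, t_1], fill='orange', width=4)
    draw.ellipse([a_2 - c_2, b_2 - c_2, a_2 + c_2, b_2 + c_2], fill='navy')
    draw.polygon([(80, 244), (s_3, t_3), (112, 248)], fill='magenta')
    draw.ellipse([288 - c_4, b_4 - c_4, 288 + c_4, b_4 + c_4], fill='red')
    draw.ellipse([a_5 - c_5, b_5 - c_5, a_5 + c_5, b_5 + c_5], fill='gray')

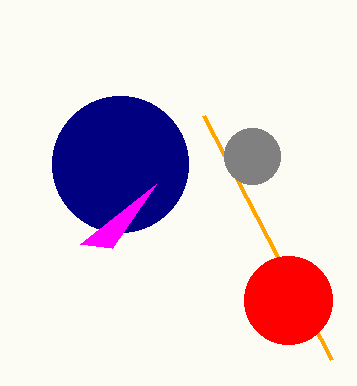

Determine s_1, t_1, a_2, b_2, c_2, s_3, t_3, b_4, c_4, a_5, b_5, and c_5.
s_1 = 204; t_1 = 116; a_2 = 120; b_2 = 164; c_2 = 68; s_3 = 156; t_3 = 184; b_4 = 300; c_4 = 44; a_5 = 252; b_5 = 156; c_5 = 28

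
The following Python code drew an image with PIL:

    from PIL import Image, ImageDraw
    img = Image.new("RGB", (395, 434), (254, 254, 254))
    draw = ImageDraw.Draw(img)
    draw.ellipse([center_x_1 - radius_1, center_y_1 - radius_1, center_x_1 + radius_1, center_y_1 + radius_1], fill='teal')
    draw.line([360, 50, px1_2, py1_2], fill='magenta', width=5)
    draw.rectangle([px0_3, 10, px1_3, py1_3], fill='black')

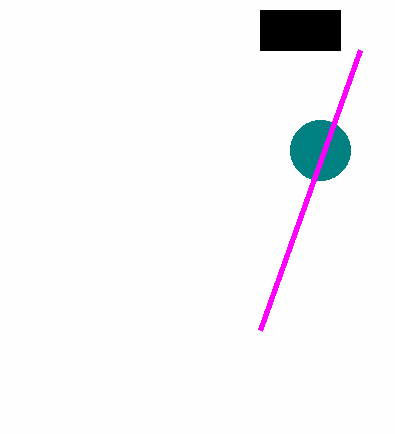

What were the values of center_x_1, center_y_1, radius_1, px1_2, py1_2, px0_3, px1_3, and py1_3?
center_x_1 = 320
center_y_1 = 150
radius_1 = 30
px1_2 = 260
py1_2 = 330
px0_3 = 260
px1_3 = 340
py1_3 = 50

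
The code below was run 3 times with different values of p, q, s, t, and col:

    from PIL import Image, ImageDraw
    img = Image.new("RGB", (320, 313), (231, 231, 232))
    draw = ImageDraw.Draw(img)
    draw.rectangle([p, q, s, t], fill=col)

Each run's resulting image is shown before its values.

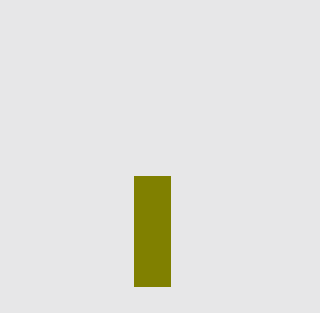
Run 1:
p = 134; q = 176; s = 170; t = 286; col = 'olive'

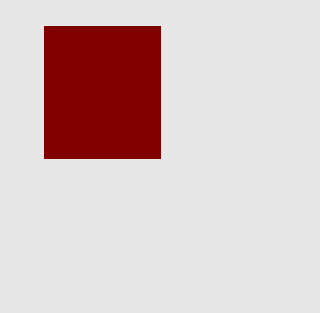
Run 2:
p = 44; q = 26; s = 160; t = 158; col = 'maroon'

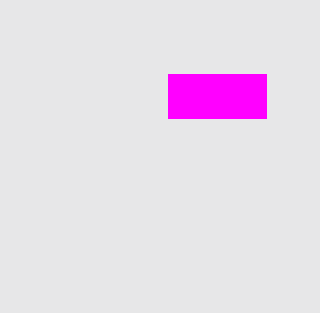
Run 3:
p = 168, q = 74, s = 266, t = 118, col = 'magenta'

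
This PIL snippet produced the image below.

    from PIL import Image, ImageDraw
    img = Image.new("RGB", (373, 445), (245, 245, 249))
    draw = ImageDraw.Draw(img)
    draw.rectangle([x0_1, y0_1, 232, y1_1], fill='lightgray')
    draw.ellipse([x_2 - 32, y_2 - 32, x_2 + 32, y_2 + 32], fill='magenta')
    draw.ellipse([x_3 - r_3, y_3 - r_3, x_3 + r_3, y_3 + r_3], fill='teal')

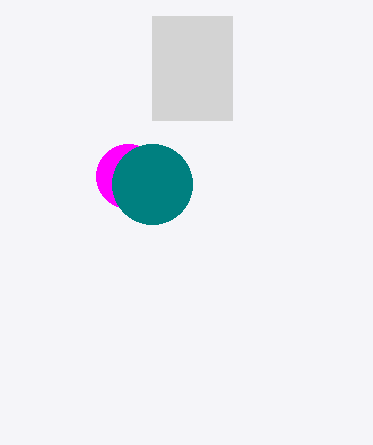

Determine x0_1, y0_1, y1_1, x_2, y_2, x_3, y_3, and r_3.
x0_1 = 152
y0_1 = 16
y1_1 = 120
x_2 = 128
y_2 = 176
x_3 = 152
y_3 = 184
r_3 = 40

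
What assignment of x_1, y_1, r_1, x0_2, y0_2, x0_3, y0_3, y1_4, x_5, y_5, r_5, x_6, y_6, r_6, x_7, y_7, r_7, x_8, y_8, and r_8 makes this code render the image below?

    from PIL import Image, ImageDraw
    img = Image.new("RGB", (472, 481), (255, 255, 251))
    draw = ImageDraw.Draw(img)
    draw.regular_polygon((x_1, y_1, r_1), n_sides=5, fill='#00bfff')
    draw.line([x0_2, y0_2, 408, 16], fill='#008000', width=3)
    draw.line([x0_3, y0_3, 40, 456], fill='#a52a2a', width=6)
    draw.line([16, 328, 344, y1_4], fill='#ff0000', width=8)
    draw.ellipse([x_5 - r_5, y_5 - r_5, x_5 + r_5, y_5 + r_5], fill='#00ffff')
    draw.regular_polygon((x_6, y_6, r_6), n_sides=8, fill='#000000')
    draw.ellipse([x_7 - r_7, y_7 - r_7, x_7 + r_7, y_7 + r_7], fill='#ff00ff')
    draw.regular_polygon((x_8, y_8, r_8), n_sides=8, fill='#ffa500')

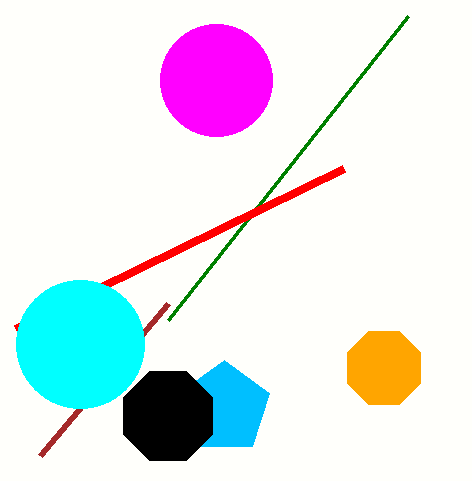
x_1 = 224, y_1 = 408, r_1 = 48, x0_2 = 168, y0_2 = 320, x0_3 = 168, y0_3 = 304, y1_4 = 168, x_5 = 80, y_5 = 344, r_5 = 64, x_6 = 168, y_6 = 416, r_6 = 48, x_7 = 216, y_7 = 80, r_7 = 56, x_8 = 384, y_8 = 368, r_8 = 40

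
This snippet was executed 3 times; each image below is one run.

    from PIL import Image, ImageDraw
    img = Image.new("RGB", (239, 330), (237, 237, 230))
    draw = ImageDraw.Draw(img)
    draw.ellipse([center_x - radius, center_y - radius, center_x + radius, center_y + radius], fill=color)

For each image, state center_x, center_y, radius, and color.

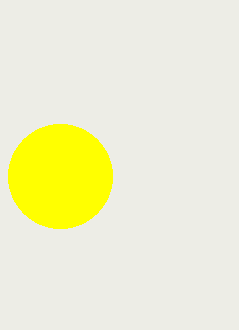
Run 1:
center_x = 60, center_y = 176, radius = 52, color = 'yellow'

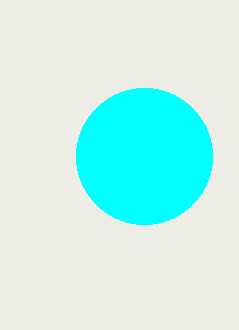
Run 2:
center_x = 144
center_y = 156
radius = 68
color = 'cyan'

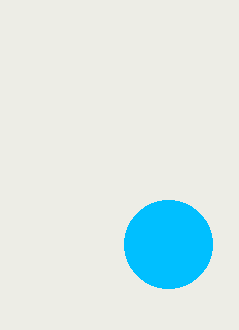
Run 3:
center_x = 168
center_y = 244
radius = 44
color = 'deepskyblue'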